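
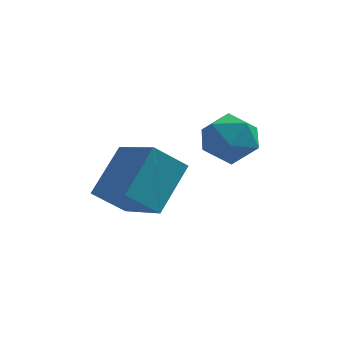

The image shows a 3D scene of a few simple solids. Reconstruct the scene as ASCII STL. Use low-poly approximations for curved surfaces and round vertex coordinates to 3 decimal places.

solid 
facet normal -0.935 -0.191 0.299
outer loop
vertex 1.491 0.007 -0.722
vertex 1.582 -0.88 -1.005
vertex 1.813 -0.642 -0.13
endloop
endfacet
facet normal -0.639 0.320 0.699
outer loop
vertex 1.491 0.007 -0.722
vertex 1.813 -0.642 -0.13
vertex 2.209 0.205 -0.156
endloop
endfacet
facet normal -0.446 0.854 0.267
outer loop
vertex 1.491 0.007 -0.722
vertex 2.209 0.205 -0.156
vertex 2.224 0.491 -1.047
endloop
endfacet
facet normal -0.622 0.673 -0.400
outer loop
vertex 1.491 0.007 -0.722
vertex 2.224 0.491 -1.047
vertex 1.836 -0.18 -1.572
endloop
endfacet
facet normal -0.924 0.027 -0.381
outer loop
vertex 1.491 0.007 -0.722
vertex 1.836 -0.18 -1.572
vertex 1.582 -0.88 -1.005
endloop
endfacet
facet normal -0.050 0.054 0.997
outer loop
vertex 2.209 0.205 -0.156
vertex 1.813 -0.642 -0.13
vertex 2.744 -0.56 -0.088
endloop
endfacet
facet normal -0.528 -0.774 0.350
outer loop
vertex 1.813 -0.642 -0.13
vertex 1.582 -0.88 -1.005
vertex 2.356 -1.231 -0.613
endloop
endfacet
facet normal -0.509 -0.423 -0.750
outer loop
vertex 1.582 -0.88 -1.005
vertex 1.836 -0.18 -1.572
vertex 2.371 -0.945 -1.504
endloop
endfacet
facet normal -0.020 0.623 -0.782
outer loop
vertex 1.836 -0.18 -1.572
vertex 2.224 0.491 -1.047
vertex 2.767 -0.098 -1.53
endloop
endfacet
facet normal 0.265 0.917 0.299
outer loop
vertex 2.224 0.491 -1.047
vertex 2.209 0.205 -0.156
vertex 2.998 0.14 -0.655
endloop
endfacet
facet normal 0.622 -0.673 0.400
outer loop
vertex 3.089 -0.747 -0.938
vertex 2.744 -0.56 -0.088
vertex 2.356 -1.231 -0.613
endloop
endfacet
facet normal 0.446 -0.854 -0.267
outer loop
vertex 3.089 -0.747 -0.938
vertex 2.356 -1.231 -0.613
vertex 2.371 -0.945 -1.504
endloop
endfacet
facet normal 0.639 -0.320 -0.699
outer loop
vertex 3.089 -0.747 -0.938
vertex 2.371 -0.945 -1.504
vertex 2.767 -0.098 -1.53
endloop
endfacet
facet normal 0.935 0.191 -0.299
outer loop
vertex 3.089 -0.747 -0.938
vertex 2.767 -0.098 -1.53
vertex 2.998 0.14 -0.655
endloop
endfacet
facet normal 0.924 -0.027 0.381
outer loop
vertex 3.089 -0.747 -0.938
vertex 2.998 0.14 -0.655
vertex 2.744 -0.56 -0.088
endloop
endfacet
facet normal 0.020 -0.623 0.782
outer loop
vertex 2.356 -1.231 -0.613
vertex 2.744 -0.56 -0.088
vertex 1.813 -0.642 -0.13
endloop
endfacet
facet normal -0.265 -0.917 -0.299
outer loop
vertex 2.371 -0.945 -1.504
vertex 2.356 -1.231 -0.613
vertex 1.582 -0.88 -1.005
endloop
endfacet
facet normal 0.050 -0.054 -0.997
outer loop
vertex 2.767 -0.098 -1.53
vertex 2.371 -0.945 -1.504
vertex 1.836 -0.18 -1.572
endloop
endfacet
facet normal 0.528 0.774 -0.350
outer loop
vertex 2.998 0.14 -0.655
vertex 2.767 -0.098 -1.53
vertex 2.224 0.491 -1.047
endloop
endfacet
facet normal 0.509 0.423 0.750
outer loop
vertex 2.744 -0.56 -0.088
vertex 2.998 0.14 -0.655
vertex 2.209 0.205 -0.156
endloop
endfacet
facet normal -0.607 0.680 -0.412
outer loop
vertex -0.584 -1.582 -0.608
vertex 0.29 -1.297 -1.425
vertex -1.207 -2.8 -1.7
endloop
endfacet
facet normal -0.711 -0.232 0.664
outer loop
vertex -0.17 -3.963 -0.995
vertex -0.584 -1.582 -0.608
vertex -1.207 -2.8 -1.7
endloop
endfacet
facet normal -0.607 0.680 -0.413
outer loop
vertex -1.207 -2.8 -1.7
vertex 0.29 -1.297 -1.425
vertex -0.333 -2.516 -2.517
endloop
endfacet
facet normal -0.357 -0.696 -0.623
outer loop
vertex -0.333 -2.516 -2.517
vertex -0.17 -3.963 -0.995
vertex -1.207 -2.8 -1.7
endloop
endfacet
facet normal 0.356 0.696 0.624
outer loop
vertex -0.584 -1.582 -0.608
vertex 1.327 -2.46 -0.72
vertex 0.29 -1.297 -1.425
endloop
endfacet
facet normal -0.711 -0.232 0.664
outer loop
vertex 0.453 -2.744 0.097
vertex -0.584 -1.582 -0.608
vertex -0.17 -3.963 -0.995
endloop
endfacet
facet normal 0.356 0.696 0.623
outer loop
vertex 0.453 -2.744 0.097
vertex 1.327 -2.46 -0.72
vertex -0.584 -1.582 -0.608
endloop
endfacet
facet normal 0.711 0.231 -0.664
outer loop
vertex 0.29 -1.297 -1.425
vertex 1.327 -2.46 -0.72
vertex -0.333 -2.516 -2.517
endloop
endfacet
facet normal -0.356 -0.696 -0.624
outer loop
vertex 0.704 -3.678 -1.812
vertex -0.17 -3.963 -0.995
vertex -0.333 -2.516 -2.517
endloop
endfacet
facet normal 0.711 0.232 -0.664
outer loop
vertex -0.333 -2.516 -2.517
vertex 1.327 -2.46 -0.72
vertex 0.704 -3.678 -1.812
endloop
endfacet
facet normal 0.607 -0.679 0.412
outer loop
vertex 0.704 -3.678 -1.812
vertex 0.453 -2.744 0.097
vertex -0.17 -3.963 -0.995
endloop
endfacet
facet normal 0.606 -0.680 0.412
outer loop
vertex 1.327 -2.46 -0.72
vertex 0.453 -2.744 0.097
vertex 0.704 -3.678 -1.812
endloop
endfacet

endsolid


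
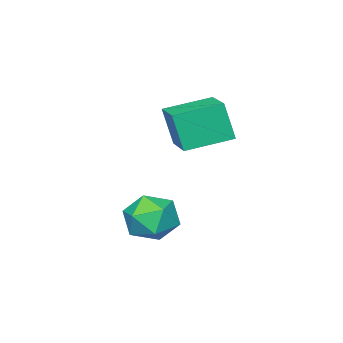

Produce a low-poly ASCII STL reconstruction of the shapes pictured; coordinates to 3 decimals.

solid 
facet normal -0.539 -0.824 -0.176
outer loop
vertex -0.737 -3.808 3.664
vertex -2.43 -2.79 4.087
vertex -0.885 -3.348 1.962
endloop
endfacet
facet normal 0.838 -0.504 -0.209
outer loop
vertex 0.07 -1.89 2.273
vertex -0.737 -3.808 3.664
vertex -0.885 -3.348 1.962
endloop
endfacet
facet normal -0.540 -0.823 -0.176
outer loop
vertex -0.885 -3.348 1.962
vertex -2.43 -2.79 4.087
vertex -2.577 -2.329 2.384
endloop
endfacet
facet normal -0.083 0.260 -0.962
outer loop
vertex -2.577 -2.329 2.384
vertex 0.07 -1.89 2.273
vertex -0.885 -3.348 1.962
endloop
endfacet
facet normal 0.084 -0.260 0.962
outer loop
vertex -0.737 -3.808 3.664
vertex -1.475 -1.332 4.398
vertex -2.43 -2.79 4.087
endloop
endfacet
facet normal 0.838 -0.504 -0.209
outer loop
vertex 0.217 -2.351 3.976
vertex -0.737 -3.808 3.664
vertex 0.07 -1.89 2.273
endloop
endfacet
facet normal 0.083 -0.260 0.962
outer loop
vertex 0.217 -2.351 3.976
vertex -1.475 -1.332 4.398
vertex -0.737 -3.808 3.664
endloop
endfacet
facet normal -0.838 0.504 0.209
outer loop
vertex -2.43 -2.79 4.087
vertex -1.475 -1.332 4.398
vertex -2.577 -2.329 2.384
endloop
endfacet
facet normal -0.084 0.261 -0.962
outer loop
vertex -1.623 -0.872 2.696
vertex 0.07 -1.89 2.273
vertex -2.577 -2.329 2.384
endloop
endfacet
facet normal -0.838 0.504 0.209
outer loop
vertex -2.577 -2.329 2.384
vertex -1.475 -1.332 4.398
vertex -1.623 -0.872 2.696
endloop
endfacet
facet normal 0.539 0.823 0.176
outer loop
vertex -1.623 -0.872 2.696
vertex 0.217 -2.351 3.976
vertex 0.07 -1.89 2.273
endloop
endfacet
facet normal 0.540 0.823 0.176
outer loop
vertex -1.475 -1.332 4.398
vertex 0.217 -2.351 3.976
vertex -1.623 -0.872 2.696
endloop
endfacet
facet normal -0.892 0.453 0.019
outer loop
vertex 1.076 -1.098 -0.91
vertex 0.551 -2.122 -1.16
vertex 0.732 -1.812 -0.039
endloop
endfacet
facet normal -0.434 0.773 0.462
outer loop
vertex 1.076 -1.098 -0.91
vertex 0.732 -1.812 -0.039
vertex 1.773 -1.265 0.024
endloop
endfacet
facet normal 0.130 0.988 0.080
outer loop
vertex 1.076 -1.098 -0.91
vertex 1.773 -1.265 0.024
vertex 2.236 -1.238 -1.059
endloop
endfacet
facet normal 0.020 0.801 -0.599
outer loop
vertex 1.076 -1.098 -0.91
vertex 2.236 -1.238 -1.059
vertex 1.48 -1.767 -1.791
endloop
endfacet
facet normal -0.612 0.469 -0.637
outer loop
vertex 1.076 -1.098 -0.91
vertex 1.48 -1.767 -1.791
vertex 0.551 -2.122 -1.16
endloop
endfacet
facet normal -0.208 0.288 0.935
outer loop
vertex 1.773 -1.265 0.024
vertex 0.732 -1.812 -0.039
vertex 1.68 -2.393 0.351
endloop
endfacet
facet normal -0.948 -0.231 0.217
outer loop
vertex 0.732 -1.812 -0.039
vertex 0.551 -2.122 -1.16
vertex 0.924 -2.922 -0.381
endloop
endfacet
facet normal -0.496 -0.204 -0.844
outer loop
vertex 0.551 -2.122 -1.16
vertex 1.48 -1.767 -1.791
vertex 1.387 -2.895 -1.464
endloop
endfacet
facet normal 0.526 0.332 -0.783
outer loop
vertex 1.48 -1.767 -1.791
vertex 2.236 -1.238 -1.059
vertex 2.428 -2.348 -1.401
endloop
endfacet
facet normal 0.703 0.636 0.317
outer loop
vertex 2.236 -1.238 -1.059
vertex 1.773 -1.265 0.024
vertex 2.609 -2.038 -0.28
endloop
endfacet
facet normal -0.020 -0.801 0.599
outer loop
vertex 2.084 -3.062 -0.53
vertex 1.68 -2.393 0.351
vertex 0.924 -2.922 -0.381
endloop
endfacet
facet normal -0.130 -0.988 -0.080
outer loop
vertex 2.084 -3.062 -0.53
vertex 0.924 -2.922 -0.381
vertex 1.387 -2.895 -1.464
endloop
endfacet
facet normal 0.434 -0.773 -0.462
outer loop
vertex 2.084 -3.062 -0.53
vertex 1.387 -2.895 -1.464
vertex 2.428 -2.348 -1.401
endloop
endfacet
facet normal 0.892 -0.453 -0.019
outer loop
vertex 2.084 -3.062 -0.53
vertex 2.428 -2.348 -1.401
vertex 2.609 -2.038 -0.28
endloop
endfacet
facet normal 0.612 -0.469 0.637
outer loop
vertex 2.084 -3.062 -0.53
vertex 2.609 -2.038 -0.28
vertex 1.68 -2.393 0.351
endloop
endfacet
facet normal -0.526 -0.332 0.783
outer loop
vertex 0.924 -2.922 -0.381
vertex 1.68 -2.393 0.351
vertex 0.732 -1.812 -0.039
endloop
endfacet
facet normal -0.703 -0.636 -0.317
outer loop
vertex 1.387 -2.895 -1.464
vertex 0.924 -2.922 -0.381
vertex 0.551 -2.122 -1.16
endloop
endfacet
facet normal 0.208 -0.288 -0.935
outer loop
vertex 2.428 -2.348 -1.401
vertex 1.387 -2.895 -1.464
vertex 1.48 -1.767 -1.791
endloop
endfacet
facet normal 0.948 0.231 -0.217
outer loop
vertex 2.609 -2.038 -0.28
vertex 2.428 -2.348 -1.401
vertex 2.236 -1.238 -1.059
endloop
endfacet
facet normal 0.496 0.204 0.844
outer loop
vertex 1.68 -2.393 0.351
vertex 2.609 -2.038 -0.28
vertex 1.773 -1.265 0.024
endloop
endfacet

endsolid


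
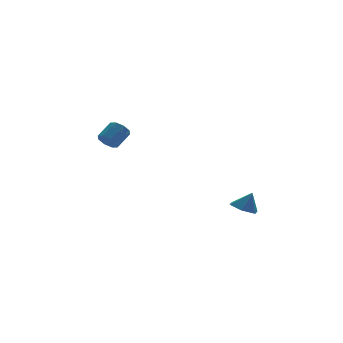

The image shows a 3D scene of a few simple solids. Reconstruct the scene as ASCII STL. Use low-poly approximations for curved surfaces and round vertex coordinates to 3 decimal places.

solid 
facet normal -0.395 0.094 -0.914
outer loop
vertex 3.442 -3.117 -0.263
vertex 2.947 -3.766 -0.116
vertex 2.693 -2.999 0.073
endloop
endfacet
facet normal 0.354 0.780 0.516
outer loop
vertex 3.442 -3.117 -0.263
vertex 2.693 -2.999 0.073
vertex 3.393 -3.874 0.916
endloop
endfacet
facet normal -0.395 0.094 -0.914
outer loop
vertex 2.693 -2.999 0.073
vertex 2.947 -3.766 -0.116
vertex 2.197 -3.649 0.22
endloop
endfacet
facet normal -0.377 0.468 0.799
outer loop
vertex 2.693 -2.999 0.073
vertex 2.197 -3.649 0.22
vertex 3.393 -3.874 0.916
endloop
endfacet
facet normal -0.395 0.094 -0.914
outer loop
vertex 2.197 -3.649 0.22
vertex 2.947 -3.766 -0.116
vertex 2.451 -4.416 0.031
endloop
endfacet
facet normal -0.519 -0.363 0.774
outer loop
vertex 2.197 -3.649 0.22
vertex 2.451 -4.416 0.031
vertex 3.393 -3.874 0.916
endloop
endfacet
facet normal -0.396 0.095 -0.913
outer loop
vertex 2.451 -4.416 0.031
vertex 2.947 -3.766 -0.116
vertex 3.201 -4.533 -0.306
endloop
endfacet
facet normal 0.071 -0.883 0.465
outer loop
vertex 2.451 -4.416 0.031
vertex 3.201 -4.533 -0.306
vertex 3.393 -3.874 0.916
endloop
endfacet
facet normal -0.396 0.095 -0.913
outer loop
vertex 3.201 -4.533 -0.306
vertex 2.947 -3.766 -0.116
vertex 3.696 -3.884 -0.453
endloop
endfacet
facet normal 0.801 -0.570 0.182
outer loop
vertex 3.201 -4.533 -0.306
vertex 3.696 -3.884 -0.453
vertex 3.393 -3.874 0.916
endloop
endfacet
facet normal -0.396 0.095 -0.913
outer loop
vertex 3.696 -3.884 -0.453
vertex 2.947 -3.766 -0.116
vertex 3.442 -3.117 -0.263
endloop
endfacet
facet normal 0.943 0.261 0.207
outer loop
vertex 3.696 -3.884 -0.453
vertex 3.442 -3.117 -0.263
vertex 3.393 -3.874 0.916
endloop
endfacet
facet normal -0.752 -0.303 -0.586
outer loop
vertex -1.01 2.961 2.722
vertex -1.442 3.263 3.12
vertex -1.097 3.44 2.586
endloop
endfacet
facet normal 0.637 -0.101 -0.764
outer loop
vertex -1.01 2.961 2.722
vertex -1.097 3.44 2.586
vertex -0.086 3.336 3.443
endloop
endfacet
facet normal 0.637 -0.103 -0.764
outer loop
vertex -0.086 3.336 3.443
vertex -1.097 3.44 2.586
vertex -0.173 3.814 3.306
endloop
endfacet
facet normal 0.751 0.305 0.586
outer loop
vertex -0.086 3.336 3.443
vertex -0.173 3.814 3.306
vertex -0.518 3.637 3.84
endloop
endfacet
facet normal -0.751 -0.304 -0.586
outer loop
vertex -1.097 3.44 2.586
vertex -1.442 3.263 3.12
vertex -1.386 3.814 2.762
endloop
endfacet
facet normal 0.328 0.598 -0.731
outer loop
vertex -1.097 3.44 2.586
vertex -1.386 3.814 2.762
vertex -0.173 3.814 3.306
endloop
endfacet
facet normal 0.328 0.597 -0.732
outer loop
vertex -0.173 3.814 3.306
vertex -1.386 3.814 2.762
vertex -0.463 4.189 3.482
endloop
endfacet
facet normal 0.751 0.305 0.586
outer loop
vertex -0.173 3.814 3.306
vertex -0.463 4.189 3.482
vertex -0.518 3.637 3.84
endloop
endfacet
facet normal -0.750 -0.305 -0.586
outer loop
vertex -1.386 3.814 2.762
vertex -1.442 3.263 3.12
vertex -1.708 3.866 3.147
endloop
endfacet
facet normal -0.172 0.947 -0.272
outer loop
vertex -1.386 3.814 2.762
vertex -1.708 3.866 3.147
vertex -0.463 4.189 3.482
endloop
endfacet
facet normal -0.173 0.947 -0.271
outer loop
vertex -0.463 4.189 3.482
vertex -1.708 3.866 3.147
vertex -0.784 4.241 3.868
endloop
endfacet
facet normal 0.752 0.304 0.585
outer loop
vertex -0.463 4.189 3.482
vertex -0.784 4.241 3.868
vertex -0.518 3.637 3.84
endloop
endfacet
facet normal -0.751 -0.305 -0.586
outer loop
vertex -1.708 3.866 3.147
vertex -1.442 3.263 3.12
vertex -1.874 3.564 3.517
endloop
endfacet
facet normal -0.573 0.742 0.348
outer loop
vertex -1.708 3.866 3.147
vertex -1.874 3.564 3.517
vertex -0.784 4.241 3.868
endloop
endfacet
facet normal -0.573 0.742 0.348
outer loop
vertex -0.784 4.241 3.868
vertex -1.874 3.564 3.517
vertex -0.95 3.939 4.238
endloop
endfacet
facet normal 0.752 0.304 0.585
outer loop
vertex -0.784 4.241 3.868
vertex -0.95 3.939 4.238
vertex -0.518 3.637 3.84
endloop
endfacet
facet normal -0.751 -0.305 -0.586
outer loop
vertex -1.874 3.564 3.517
vertex -1.442 3.263 3.12
vertex -1.787 3.086 3.654
endloop
endfacet
facet normal -0.638 0.103 0.764
outer loop
vertex -1.874 3.564 3.517
vertex -1.787 3.086 3.654
vertex -0.95 3.939 4.238
endloop
endfacet
facet normal -0.637 0.101 0.764
outer loop
vertex -0.95 3.939 4.238
vertex -1.787 3.086 3.654
vertex -0.863 3.46 4.374
endloop
endfacet
facet normal 0.752 0.303 0.586
outer loop
vertex -0.95 3.939 4.238
vertex -0.863 3.46 4.374
vertex -0.518 3.637 3.84
endloop
endfacet
facet normal -0.751 -0.305 -0.586
outer loop
vertex -1.787 3.086 3.654
vertex -1.442 3.263 3.12
vertex -1.497 2.711 3.478
endloop
endfacet
facet normal -0.328 -0.597 0.732
outer loop
vertex -1.787 3.086 3.654
vertex -1.497 2.711 3.478
vertex -0.863 3.46 4.374
endloop
endfacet
facet normal -0.328 -0.598 0.732
outer loop
vertex -0.863 3.46 4.374
vertex -1.497 2.711 3.478
vertex -0.574 3.086 4.198
endloop
endfacet
facet normal 0.751 0.304 0.586
outer loop
vertex -0.863 3.46 4.374
vertex -0.574 3.086 4.198
vertex -0.518 3.637 3.84
endloop
endfacet
facet normal -0.752 -0.304 -0.585
outer loop
vertex -1.497 2.711 3.478
vertex -1.442 3.263 3.12
vertex -1.176 2.659 3.092
endloop
endfacet
facet normal 0.173 -0.947 0.271
outer loop
vertex -1.497 2.711 3.478
vertex -1.176 2.659 3.092
vertex -0.574 3.086 4.198
endloop
endfacet
facet normal 0.172 -0.947 0.272
outer loop
vertex -0.574 3.086 4.198
vertex -1.176 2.659 3.092
vertex -0.252 3.034 3.813
endloop
endfacet
facet normal 0.750 0.305 0.586
outer loop
vertex -0.574 3.086 4.198
vertex -0.252 3.034 3.813
vertex -0.518 3.637 3.84
endloop
endfacet
facet normal -0.752 -0.304 -0.585
outer loop
vertex -1.176 2.659 3.092
vertex -1.442 3.263 3.12
vertex -1.01 2.961 2.722
endloop
endfacet
facet normal 0.573 -0.742 -0.348
outer loop
vertex -1.176 2.659 3.092
vertex -1.01 2.961 2.722
vertex -0.252 3.034 3.813
endloop
endfacet
facet normal 0.573 -0.742 -0.348
outer loop
vertex -0.252 3.034 3.813
vertex -1.01 2.961 2.722
vertex -0.086 3.336 3.443
endloop
endfacet
facet normal 0.751 0.305 0.586
outer loop
vertex -0.252 3.034 3.813
vertex -0.086 3.336 3.443
vertex -0.518 3.637 3.84
endloop
endfacet

endsolid


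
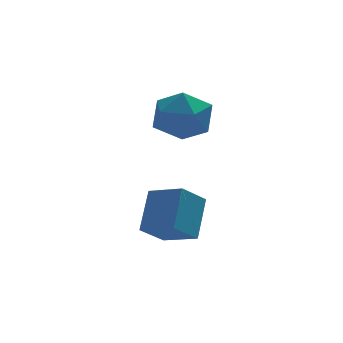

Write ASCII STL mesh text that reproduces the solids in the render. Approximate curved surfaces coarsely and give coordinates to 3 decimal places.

solid 
facet normal -0.660 0.680 -0.319
outer loop
vertex 2.133 2.03 -2.911
vertex 2.815 2.406 -3.522
vertex 1.738 1.202 -3.859
endloop
endfacet
facet normal -0.689 -0.379 0.618
outer loop
vertex 2.445 0.474 -3.518
vertex 2.133 2.03 -2.911
vertex 1.738 1.202 -3.859
endloop
endfacet
facet normal -0.660 0.680 -0.320
outer loop
vertex 1.738 1.202 -3.859
vertex 2.815 2.406 -3.522
vertex 2.421 1.577 -4.471
endloop
endfacet
facet normal -0.299 -0.627 -0.719
outer loop
vertex 2.421 1.577 -4.471
vertex 2.445 0.474 -3.518
vertex 1.738 1.202 -3.859
endloop
endfacet
facet normal 0.299 0.627 0.719
outer loop
vertex 2.133 2.03 -2.911
vertex 3.522 1.678 -3.181
vertex 2.815 2.406 -3.522
endloop
endfacet
facet normal -0.689 -0.379 0.617
outer loop
vertex 2.839 1.303 -2.569
vertex 2.133 2.03 -2.911
vertex 2.445 0.474 -3.518
endloop
endfacet
facet normal 0.299 0.628 0.718
outer loop
vertex 2.839 1.303 -2.569
vertex 3.522 1.678 -3.181
vertex 2.133 2.03 -2.911
endloop
endfacet
facet normal 0.689 0.380 -0.618
outer loop
vertex 2.815 2.406 -3.522
vertex 3.522 1.678 -3.181
vertex 2.421 1.577 -4.471
endloop
endfacet
facet normal -0.298 -0.628 -0.719
outer loop
vertex 3.127 0.85 -4.129
vertex 2.445 0.474 -3.518
vertex 2.421 1.577 -4.471
endloop
endfacet
facet normal 0.689 0.379 -0.618
outer loop
vertex 2.421 1.577 -4.471
vertex 3.522 1.678 -3.181
vertex 3.127 0.85 -4.129
endloop
endfacet
facet normal 0.661 -0.679 0.319
outer loop
vertex 3.127 0.85 -4.129
vertex 2.839 1.303 -2.569
vertex 2.445 0.474 -3.518
endloop
endfacet
facet normal 0.660 -0.680 0.319
outer loop
vertex 3.522 1.678 -3.181
vertex 2.839 1.303 -2.569
vertex 3.127 0.85 -4.129
endloop
endfacet
facet normal -0.118 0.544 0.831
outer loop
vertex 2.817 4.301 -0.675
vertex 3.376 3.745 -0.232
vertex 3.705 4.47 -0.66
endloop
endfacet
facet normal -0.185 0.951 0.247
outer loop
vertex 2.817 4.301 -0.675
vertex 3.705 4.47 -0.66
vertex 3.237 4.578 -1.426
endloop
endfacet
facet normal -0.716 0.682 -0.149
outer loop
vertex 2.817 4.301 -0.675
vertex 3.237 4.578 -1.426
vertex 2.619 3.92 -1.471
endloop
endfacet
facet normal -0.976 0.111 0.190
outer loop
vertex 2.817 4.301 -0.675
vertex 2.619 3.92 -1.471
vertex 2.704 3.405 -0.733
endloop
endfacet
facet normal -0.606 0.025 0.795
outer loop
vertex 2.817 4.301 -0.675
vertex 2.704 3.405 -0.733
vertex 3.376 3.745 -0.232
endloop
endfacet
facet normal 0.417 0.900 -0.128
outer loop
vertex 3.237 4.578 -1.426
vertex 3.705 4.47 -0.66
vertex 4.056 4.195 -1.447
endloop
endfacet
facet normal 0.528 0.241 0.814
outer loop
vertex 3.705 4.47 -0.66
vertex 3.376 3.745 -0.232
vertex 4.141 3.68 -0.709
endloop
endfacet
facet normal -0.261 -0.599 0.757
outer loop
vertex 3.376 3.745 -0.232
vertex 2.704 3.405 -0.733
vertex 3.523 3.022 -0.754
endloop
endfacet
facet normal -0.859 -0.460 -0.222
outer loop
vertex 2.704 3.405 -0.733
vertex 2.619 3.92 -1.471
vertex 3.055 3.13 -1.52
endloop
endfacet
facet normal -0.440 0.465 -0.768
outer loop
vertex 2.619 3.92 -1.471
vertex 3.237 4.578 -1.426
vertex 3.384 3.855 -1.948
endloop
endfacet
facet normal 0.976 -0.111 -0.190
outer loop
vertex 3.943 3.299 -1.505
vertex 4.056 4.195 -1.447
vertex 4.141 3.68 -0.709
endloop
endfacet
facet normal 0.716 -0.682 0.149
outer loop
vertex 3.943 3.299 -1.505
vertex 4.141 3.68 -0.709
vertex 3.523 3.022 -0.754
endloop
endfacet
facet normal 0.185 -0.951 -0.247
outer loop
vertex 3.943 3.299 -1.505
vertex 3.523 3.022 -0.754
vertex 3.055 3.13 -1.52
endloop
endfacet
facet normal 0.118 -0.544 -0.831
outer loop
vertex 3.943 3.299 -1.505
vertex 3.055 3.13 -1.52
vertex 3.384 3.855 -1.948
endloop
endfacet
facet normal 0.606 -0.025 -0.795
outer loop
vertex 3.943 3.299 -1.505
vertex 3.384 3.855 -1.948
vertex 4.056 4.195 -1.447
endloop
endfacet
facet normal 0.859 0.460 0.222
outer loop
vertex 4.141 3.68 -0.709
vertex 4.056 4.195 -1.447
vertex 3.705 4.47 -0.66
endloop
endfacet
facet normal 0.440 -0.465 0.768
outer loop
vertex 3.523 3.022 -0.754
vertex 4.141 3.68 -0.709
vertex 3.376 3.745 -0.232
endloop
endfacet
facet normal -0.417 -0.900 0.128
outer loop
vertex 3.055 3.13 -1.52
vertex 3.523 3.022 -0.754
vertex 2.704 3.405 -0.733
endloop
endfacet
facet normal -0.528 -0.241 -0.814
outer loop
vertex 3.384 3.855 -1.948
vertex 3.055 3.13 -1.52
vertex 2.619 3.92 -1.471
endloop
endfacet
facet normal 0.261 0.599 -0.757
outer loop
vertex 4.056 4.195 -1.447
vertex 3.384 3.855 -1.948
vertex 3.237 4.578 -1.426
endloop
endfacet

endsolid


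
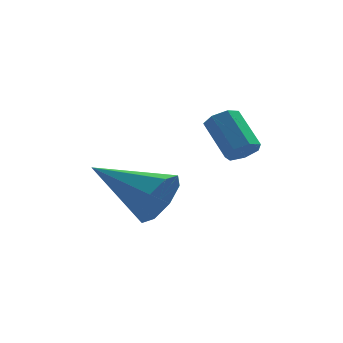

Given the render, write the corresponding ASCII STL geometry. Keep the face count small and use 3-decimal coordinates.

solid 
facet normal 0.780 -0.539 -0.316
outer loop
vertex -2.225 -0.172 -2.908
vertex -2.697 -0.442 -3.612
vertex -2.155 0.243 -3.443
endloop
endfacet
facet normal 0.299 0.735 0.609
outer loop
vertex -2.225 -0.172 -2.908
vertex -2.155 0.243 -3.443
vertex -4.383 0.722 -2.928
endloop
endfacet
facet normal 0.780 -0.539 -0.317
outer loop
vertex -2.155 0.243 -3.443
vertex -2.697 -0.442 -3.612
vertex -2.403 0.257 -4.078
endloop
endfacet
facet normal 0.198 0.979 -0.056
outer loop
vertex -2.155 0.243 -3.443
vertex -2.403 0.257 -4.078
vertex -4.383 0.722 -2.928
endloop
endfacet
facet normal 0.780 -0.539 -0.316
outer loop
vertex -2.403 0.257 -4.078
vertex -2.697 -0.442 -3.612
vertex -2.823 -0.139 -4.439
endloop
endfacet
facet normal -0.183 0.761 -0.622
outer loop
vertex -2.403 0.257 -4.078
vertex -2.823 -0.139 -4.439
vertex -4.383 0.722 -2.928
endloop
endfacet
facet normal 0.780 -0.540 -0.317
outer loop
vertex -2.823 -0.139 -4.439
vertex -2.697 -0.442 -3.612
vertex -3.17 -0.712 -4.316
endloop
endfacet
facet normal -0.617 0.211 -0.758
outer loop
vertex -2.823 -0.139 -4.439
vertex -3.17 -0.712 -4.316
vertex -4.383 0.722 -2.928
endloop
endfacet
facet normal 0.780 -0.538 -0.318
outer loop
vertex -3.17 -0.712 -4.316
vertex -2.697 -0.442 -3.612
vertex -3.239 -1.128 -3.781
endloop
endfacet
facet normal -0.854 -0.351 -0.383
outer loop
vertex -3.17 -0.712 -4.316
vertex -3.239 -1.128 -3.781
vertex -4.383 0.722 -2.928
endloop
endfacet
facet normal 0.781 -0.539 -0.316
outer loop
vertex -3.239 -1.128 -3.781
vertex -2.697 -0.442 -3.612
vertex -2.992 -1.142 -3.147
endloop
endfacet
facet normal -0.753 -0.595 0.280
outer loop
vertex -3.239 -1.128 -3.781
vertex -2.992 -1.142 -3.147
vertex -4.383 0.722 -2.928
endloop
endfacet
facet normal 0.780 -0.539 -0.317
outer loop
vertex -2.992 -1.142 -3.147
vertex -2.697 -0.442 -3.612
vertex -2.571 -0.746 -2.785
endloop
endfacet
facet normal -0.373 -0.378 0.847
outer loop
vertex -2.992 -1.142 -3.147
vertex -2.571 -0.746 -2.785
vertex -4.383 0.722 -2.928
endloop
endfacet
facet normal 0.781 -0.539 -0.317
outer loop
vertex -2.571 -0.746 -2.785
vertex -2.697 -0.442 -3.612
vertex -2.225 -0.172 -2.908
endloop
endfacet
facet normal 0.063 0.173 0.983
outer loop
vertex -2.571 -0.746 -2.785
vertex -2.225 -0.172 -2.908
vertex -4.383 0.722 -2.928
endloop
endfacet
facet normal 0.358 -0.680 -0.640
outer loop
vertex -0.165 0.044 -2.169
vertex -0.585 -0.239 -2.103
vertex -0.499 0.129 -2.446
endloop
endfacet
facet normal 0.549 0.708 -0.445
outer loop
vertex -0.165 0.044 -2.169
vertex -0.499 0.129 -2.446
vertex -0.636 0.941 -1.323
endloop
endfacet
facet normal 0.550 0.707 -0.444
outer loop
vertex -0.636 0.941 -1.323
vertex -0.499 0.129 -2.446
vertex -0.97 1.027 -1.6
endloop
endfacet
facet normal -0.357 0.680 0.641
outer loop
vertex -0.636 0.941 -1.323
vertex -0.97 1.027 -1.6
vertex -1.055 0.659 -1.257
endloop
endfacet
facet normal 0.356 -0.680 -0.641
outer loop
vertex -0.499 0.129 -2.446
vertex -0.585 -0.239 -2.103
vertex -0.898 -0.062 -2.465
endloop
endfacet
facet normal -0.247 0.593 -0.767
outer loop
vertex -0.499 0.129 -2.446
vertex -0.898 -0.062 -2.465
vertex -0.97 1.027 -1.6
endloop
endfacet
facet normal -0.249 0.592 -0.766
outer loop
vertex -0.97 1.027 -1.6
vertex -0.898 -0.062 -2.465
vertex -1.369 0.835 -1.619
endloop
endfacet
facet normal -0.358 0.680 0.641
outer loop
vertex -0.97 1.027 -1.6
vertex -1.369 0.835 -1.619
vertex -1.055 0.659 -1.257
endloop
endfacet
facet normal 0.356 -0.680 -0.641
outer loop
vertex -0.898 -0.062 -2.465
vertex -0.585 -0.239 -2.103
vertex -1.06 -0.386 -2.211
endloop
endfacet
facet normal -0.860 0.030 -0.510
outer loop
vertex -0.898 -0.062 -2.465
vertex -1.06 -0.386 -2.211
vertex -1.369 0.835 -1.619
endloop
endfacet
facet normal -0.860 0.030 -0.510
outer loop
vertex -1.369 0.835 -1.619
vertex -1.06 -0.386 -2.211
vertex -1.531 0.511 -1.365
endloop
endfacet
facet normal -0.357 0.680 0.640
outer loop
vertex -1.369 0.835 -1.619
vertex -1.531 0.511 -1.365
vertex -1.055 0.659 -1.257
endloop
endfacet
facet normal 0.356 -0.681 -0.640
outer loop
vertex -1.06 -0.386 -2.211
vertex -0.585 -0.239 -2.103
vertex -0.865 -0.599 -1.876
endloop
endfacet
facet normal -0.823 -0.553 0.128
outer loop
vertex -1.06 -0.386 -2.211
vertex -0.865 -0.599 -1.876
vertex -1.531 0.511 -1.365
endloop
endfacet
facet normal -0.823 -0.553 0.128
outer loop
vertex -1.531 0.511 -1.365
vertex -0.865 -0.599 -1.876
vertex -1.336 0.298 -1.03
endloop
endfacet
facet normal -0.357 0.680 0.640
outer loop
vertex -1.531 0.511 -1.365
vertex -1.336 0.298 -1.03
vertex -1.055 0.659 -1.257
endloop
endfacet
facet normal 0.355 -0.680 -0.641
outer loop
vertex -0.865 -0.599 -1.876
vertex -0.585 -0.239 -2.103
vertex -0.458 -0.541 -1.712
endloop
endfacet
facet normal -0.168 -0.722 0.672
outer loop
vertex -0.865 -0.599 -1.876
vertex -0.458 -0.541 -1.712
vertex -1.336 0.298 -1.03
endloop
endfacet
facet normal -0.168 -0.722 0.672
outer loop
vertex -1.336 0.298 -1.03
vertex -0.458 -0.541 -1.712
vertex -0.929 0.356 -0.866
endloop
endfacet
facet normal -0.355 0.680 0.641
outer loop
vertex -1.336 0.298 -1.03
vertex -0.929 0.356 -0.866
vertex -1.055 0.659 -1.257
endloop
endfacet
facet normal 0.357 -0.680 -0.641
outer loop
vertex -0.458 -0.541 -1.712
vertex -0.585 -0.239 -2.103
vertex -0.147 -0.255 -1.842
endloop
endfacet
facet normal 0.615 -0.346 0.709
outer loop
vertex -0.458 -0.541 -1.712
vertex -0.147 -0.255 -1.842
vertex -0.929 0.356 -0.866
endloop
endfacet
facet normal 0.615 -0.346 0.709
outer loop
vertex -0.929 0.356 -0.866
vertex -0.147 -0.255 -1.842
vertex -0.618 0.642 -0.996
endloop
endfacet
facet normal -0.357 0.679 0.641
outer loop
vertex -0.929 0.356 -0.866
vertex -0.618 0.642 -0.996
vertex -1.055 0.659 -1.257
endloop
endfacet
facet normal 0.357 -0.679 -0.641
outer loop
vertex -0.147 -0.255 -1.842
vertex -0.585 -0.239 -2.103
vertex -0.165 0.044 -2.169
endloop
endfacet
facet normal 0.933 0.289 0.213
outer loop
vertex -0.147 -0.255 -1.842
vertex -0.165 0.044 -2.169
vertex -0.618 0.642 -0.996
endloop
endfacet
facet normal 0.933 0.289 0.213
outer loop
vertex -0.618 0.642 -0.996
vertex -0.165 0.044 -2.169
vertex -0.636 0.941 -1.323
endloop
endfacet
facet normal -0.356 0.680 0.641
outer loop
vertex -0.618 0.642 -0.996
vertex -0.636 0.941 -1.323
vertex -1.055 0.659 -1.257
endloop
endfacet

endsolid


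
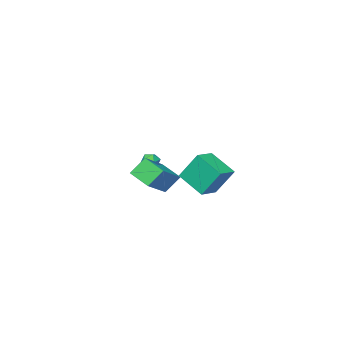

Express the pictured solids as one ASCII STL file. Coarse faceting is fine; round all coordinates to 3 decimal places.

solid 
facet normal -0.555 0.290 0.779
outer loop
vertex 2.12 -1.136 -3.104
vertex 3.923 -0.615 -2.014
vertex 2.05 0.448 -3.744
endloop
endfacet
facet normal -0.831 -0.240 -0.502
outer loop
vertex 2.877 0.015 -4.906
vertex 2.12 -1.136 -3.104
vertex 2.05 0.448 -3.744
endloop
endfacet
facet normal -0.555 0.291 0.779
outer loop
vertex 2.05 0.448 -3.744
vertex 3.923 -0.615 -2.014
vertex 3.853 0.969 -2.655
endloop
endfacet
facet normal -0.041 0.926 -0.375
outer loop
vertex 3.853 0.969 -2.655
vertex 2.877 0.015 -4.906
vertex 2.05 0.448 -3.744
endloop
endfacet
facet normal 0.041 -0.926 0.375
outer loop
vertex 2.12 -1.136 -3.104
vertex 4.75 -1.048 -3.176
vertex 3.923 -0.615 -2.014
endloop
endfacet
facet normal -0.831 -0.240 -0.502
outer loop
vertex 2.947 -1.569 -4.265
vertex 2.12 -1.136 -3.104
vertex 2.877 0.015 -4.906
endloop
endfacet
facet normal 0.041 -0.926 0.375
outer loop
vertex 2.947 -1.569 -4.265
vertex 4.75 -1.048 -3.176
vertex 2.12 -1.136 -3.104
endloop
endfacet
facet normal 0.831 0.240 0.502
outer loop
vertex 3.923 -0.615 -2.014
vertex 4.75 -1.048 -3.176
vertex 3.853 0.969 -2.655
endloop
endfacet
facet normal -0.041 0.926 -0.375
outer loop
vertex 4.68 0.536 -3.816
vertex 2.877 0.015 -4.906
vertex 3.853 0.969 -2.655
endloop
endfacet
facet normal 0.831 0.240 0.502
outer loop
vertex 3.853 0.969 -2.655
vertex 4.75 -1.048 -3.176
vertex 4.68 0.536 -3.816
endloop
endfacet
facet normal 0.555 -0.291 -0.779
outer loop
vertex 4.68 0.536 -3.816
vertex 2.947 -1.569 -4.265
vertex 2.877 0.015 -4.906
endloop
endfacet
facet normal 0.555 -0.290 -0.780
outer loop
vertex 4.75 -1.048 -3.176
vertex 2.947 -1.569 -4.265
vertex 4.68 0.536 -3.816
endloop
endfacet
facet normal -0.742 0.546 -0.388
outer loop
vertex 0.538 -3.535 -4.34
vertex 0.095 -4.008 -4.158
vertex 0.243 -3.506 -3.735
endloop
endfacet
facet normal -0.217 0.964 -0.152
outer loop
vertex 0.538 -3.535 -4.34
vertex 0.243 -3.506 -3.735
vertex 0.899 -3.368 -3.797
endloop
endfacet
facet normal 0.382 0.781 -0.494
outer loop
vertex 0.538 -3.535 -4.34
vertex 0.899 -3.368 -3.797
vertex 1.157 -3.786 -4.258
endloop
endfacet
facet normal 0.225 0.247 -0.943
outer loop
vertex 0.538 -3.535 -4.34
vertex 1.157 -3.786 -4.258
vertex 0.66 -4.181 -4.48
endloop
endfacet
facet normal -0.469 0.102 -0.877
outer loop
vertex 0.538 -3.535 -4.34
vertex 0.66 -4.181 -4.48
vertex 0.095 -4.008 -4.158
endloop
endfacet
facet normal -0.123 0.830 0.544
outer loop
vertex 0.899 -3.368 -3.797
vertex 0.243 -3.506 -3.735
vertex 0.68 -3.739 -3.28
endloop
endfacet
facet normal -0.975 0.153 0.160
outer loop
vertex 0.243 -3.506 -3.735
vertex 0.095 -4.008 -4.158
vertex 0.183 -4.134 -3.502
endloop
endfacet
facet normal -0.532 -0.565 -0.631
outer loop
vertex 0.095 -4.008 -4.158
vertex 0.66 -4.181 -4.48
vertex 0.441 -4.552 -3.963
endloop
endfacet
facet normal 0.591 -0.330 -0.736
outer loop
vertex 0.66 -4.181 -4.48
vertex 1.157 -3.786 -4.258
vertex 1.097 -4.414 -4.025
endloop
endfacet
facet normal 0.846 0.534 -0.011
outer loop
vertex 1.157 -3.786 -4.258
vertex 0.899 -3.368 -3.797
vertex 1.245 -3.912 -3.602
endloop
endfacet
facet normal -0.225 -0.247 0.943
outer loop
vertex 0.802 -4.385 -3.42
vertex 0.68 -3.739 -3.28
vertex 0.183 -4.134 -3.502
endloop
endfacet
facet normal -0.382 -0.781 0.494
outer loop
vertex 0.802 -4.385 -3.42
vertex 0.183 -4.134 -3.502
vertex 0.441 -4.552 -3.963
endloop
endfacet
facet normal 0.217 -0.964 0.152
outer loop
vertex 0.802 -4.385 -3.42
vertex 0.441 -4.552 -3.963
vertex 1.097 -4.414 -4.025
endloop
endfacet
facet normal 0.742 -0.546 0.388
outer loop
vertex 0.802 -4.385 -3.42
vertex 1.097 -4.414 -4.025
vertex 1.245 -3.912 -3.602
endloop
endfacet
facet normal 0.469 -0.102 0.877
outer loop
vertex 0.802 -4.385 -3.42
vertex 1.245 -3.912 -3.602
vertex 0.68 -3.739 -3.28
endloop
endfacet
facet normal -0.591 0.330 0.736
outer loop
vertex 0.183 -4.134 -3.502
vertex 0.68 -3.739 -3.28
vertex 0.243 -3.506 -3.735
endloop
endfacet
facet normal -0.846 -0.534 0.011
outer loop
vertex 0.441 -4.552 -3.963
vertex 0.183 -4.134 -3.502
vertex 0.095 -4.008 -4.158
endloop
endfacet
facet normal 0.123 -0.830 -0.544
outer loop
vertex 1.097 -4.414 -4.025
vertex 0.441 -4.552 -3.963
vertex 0.66 -4.181 -4.48
endloop
endfacet
facet normal 0.975 -0.153 -0.160
outer loop
vertex 1.245 -3.912 -3.602
vertex 1.097 -4.414 -4.025
vertex 1.157 -3.786 -4.258
endloop
endfacet
facet normal 0.532 0.565 0.631
outer loop
vertex 0.68 -3.739 -3.28
vertex 1.245 -3.912 -3.602
vertex 0.899 -3.368 -3.797
endloop
endfacet
facet normal -0.963 -0.213 -0.165
outer loop
vertex 2.232 3.43 -0.946
vertex 2.026 5.192 -2.013
vertex 2.767 2.402 -2.745
endloop
endfacet
facet normal 0.099 -0.851 0.516
outer loop
vertex 4.154 2.708 -2.507
vertex 2.232 3.43 -0.946
vertex 2.767 2.402 -2.745
endloop
endfacet
facet normal -0.963 -0.213 -0.165
outer loop
vertex 2.767 2.402 -2.745
vertex 2.026 5.192 -2.013
vertex 2.561 4.164 -3.812
endloop
endfacet
facet normal 0.250 -0.480 -0.841
outer loop
vertex 2.561 4.164 -3.812
vertex 4.154 2.708 -2.507
vertex 2.767 2.402 -2.745
endloop
endfacet
facet normal -0.250 0.480 0.841
outer loop
vertex 2.232 3.43 -0.946
vertex 3.413 5.498 -1.775
vertex 2.026 5.192 -2.013
endloop
endfacet
facet normal 0.099 -0.851 0.516
outer loop
vertex 3.619 3.736 -0.708
vertex 2.232 3.43 -0.946
vertex 4.154 2.708 -2.507
endloop
endfacet
facet normal -0.250 0.480 0.841
outer loop
vertex 3.619 3.736 -0.708
vertex 3.413 5.498 -1.775
vertex 2.232 3.43 -0.946
endloop
endfacet
facet normal -0.099 0.851 -0.516
outer loop
vertex 2.026 5.192 -2.013
vertex 3.413 5.498 -1.775
vertex 2.561 4.164 -3.812
endloop
endfacet
facet normal 0.250 -0.480 -0.841
outer loop
vertex 3.948 4.47 -3.574
vertex 4.154 2.708 -2.507
vertex 2.561 4.164 -3.812
endloop
endfacet
facet normal -0.099 0.851 -0.516
outer loop
vertex 2.561 4.164 -3.812
vertex 3.413 5.498 -1.775
vertex 3.948 4.47 -3.574
endloop
endfacet
facet normal 0.963 0.213 0.165
outer loop
vertex 3.948 4.47 -3.574
vertex 3.619 3.736 -0.708
vertex 4.154 2.708 -2.507
endloop
endfacet
facet normal 0.963 0.213 0.165
outer loop
vertex 3.413 5.498 -1.775
vertex 3.619 3.736 -0.708
vertex 3.948 4.47 -3.574
endloop
endfacet

endsolid


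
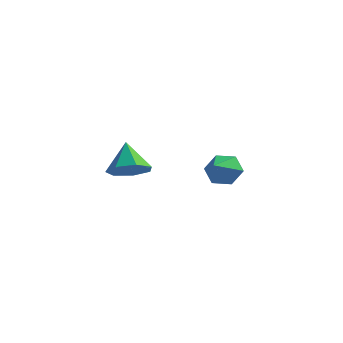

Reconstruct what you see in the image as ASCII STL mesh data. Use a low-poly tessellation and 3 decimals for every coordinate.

solid 
facet normal 0.409 -0.480 -0.776
outer loop
vertex 0.845 -1.456 2.78
vertex 0.298 -2.36 3.051
vertex -0.011 -1.552 2.388
endloop
endfacet
facet normal -0.096 0.995 -0.035
outer loop
vertex 0.845 -1.456 2.78
vertex -0.011 -1.552 2.388
vertex -0.418 -1.52 4.409
endloop
endfacet
facet normal 0.410 -0.480 -0.776
outer loop
vertex -0.011 -1.552 2.388
vertex 0.298 -2.36 3.051
vertex -0.633 -2.256 2.495
endloop
endfacet
facet normal -0.752 0.640 -0.161
outer loop
vertex -0.011 -1.552 2.388
vertex -0.633 -2.256 2.495
vertex -0.418 -1.52 4.409
endloop
endfacet
facet normal 0.410 -0.480 -0.776
outer loop
vertex -0.633 -2.256 2.495
vertex 0.298 -2.36 3.051
vertex -0.554 -3.038 3.021
endloop
endfacet
facet normal -0.993 -0.020 0.119
outer loop
vertex -0.633 -2.256 2.495
vertex -0.554 -3.038 3.021
vertex -0.418 -1.52 4.409
endloop
endfacet
facet normal 0.409 -0.480 -0.776
outer loop
vertex -0.554 -3.038 3.021
vertex 0.298 -2.36 3.051
vertex 0.167 -3.31 3.569
endloop
endfacet
facet normal -0.637 -0.488 0.596
outer loop
vertex -0.554 -3.038 3.021
vertex 0.167 -3.31 3.569
vertex -0.418 -1.52 4.409
endloop
endfacet
facet normal 0.410 -0.480 -0.776
outer loop
vertex 0.167 -3.31 3.569
vertex 0.298 -2.36 3.051
vertex 0.987 -2.866 3.728
endloop
endfacet
facet normal 0.047 -0.412 0.910
outer loop
vertex 0.167 -3.31 3.569
vertex 0.987 -2.866 3.728
vertex -0.418 -1.52 4.409
endloop
endfacet
facet normal 0.410 -0.480 -0.776
outer loop
vertex 0.987 -2.866 3.728
vertex 0.298 -2.36 3.051
vertex 1.289 -2.041 3.377
endloop
endfacet
facet normal 0.545 0.151 0.825
outer loop
vertex 0.987 -2.866 3.728
vertex 1.289 -2.041 3.377
vertex -0.418 -1.52 4.409
endloop
endfacet
facet normal 0.410 -0.480 -0.775
outer loop
vertex 1.289 -2.041 3.377
vertex 0.298 -2.36 3.051
vertex 0.845 -1.456 2.78
endloop
endfacet
facet normal 0.482 0.778 0.404
outer loop
vertex 1.289 -2.041 3.377
vertex 0.845 -1.456 2.78
vertex -0.418 -1.52 4.409
endloop
endfacet
facet normal -0.145 0.853 -0.502
outer loop
vertex 2.246 3.654 0.432
vertex 1.628 3.972 1.151
vertex 2.607 4.172 1.208
endloop
endfacet
facet normal 0.885 -0.453 -0.109
outer loop
vertex 2.246 3.654 0.432
vertex 2.607 4.172 1.208
vertex 1.872 2.548 1.989
endloop
endfacet
facet normal -0.145 0.853 -0.502
outer loop
vertex 2.607 4.172 1.208
vertex 1.628 3.972 1.151
vertex 1.989 4.49 1.927
endloop
endfacet
facet normal 0.753 -0.024 0.658
outer loop
vertex 2.607 4.172 1.208
vertex 1.989 4.49 1.927
vertex 1.872 2.548 1.989
endloop
endfacet
facet normal -0.146 0.853 -0.501
outer loop
vertex 1.989 4.49 1.927
vertex 1.628 3.972 1.151
vertex 1.011 4.29 1.871
endloop
endfacet
facet normal -0.064 0.036 0.997
outer loop
vertex 1.989 4.49 1.927
vertex 1.011 4.29 1.871
vertex 1.872 2.548 1.989
endloop
endfacet
facet normal -0.146 0.853 -0.501
outer loop
vertex 1.011 4.29 1.871
vertex 1.628 3.972 1.151
vertex 0.65 3.772 1.095
endloop
endfacet
facet normal -0.751 -0.332 0.571
outer loop
vertex 1.011 4.29 1.871
vertex 0.65 3.772 1.095
vertex 1.872 2.548 1.989
endloop
endfacet
facet normal -0.146 0.853 -0.502
outer loop
vertex 0.65 3.772 1.095
vertex 1.628 3.972 1.151
vertex 1.268 3.454 0.375
endloop
endfacet
facet normal -0.619 -0.761 -0.195
outer loop
vertex 0.65 3.772 1.095
vertex 1.268 3.454 0.375
vertex 1.872 2.548 1.989
endloop
endfacet
facet normal -0.145 0.853 -0.502
outer loop
vertex 1.268 3.454 0.375
vertex 1.628 3.972 1.151
vertex 2.246 3.654 0.432
endloop
endfacet
facet normal 0.199 -0.821 -0.535
outer loop
vertex 1.268 3.454 0.375
vertex 2.246 3.654 0.432
vertex 1.872 2.548 1.989
endloop
endfacet

endsolid


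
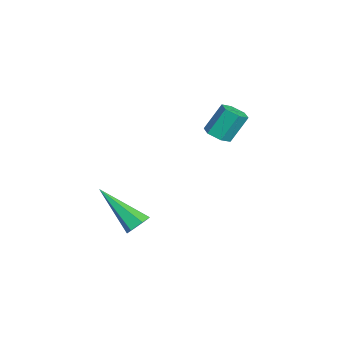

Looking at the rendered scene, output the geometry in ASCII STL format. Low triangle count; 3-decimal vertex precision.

solid 
facet normal 0.162 -0.498 -0.852
outer loop
vertex -2.206 2.807 3.065
vertex -2.535 3.169 2.791
vertex -1.986 3.269 2.837
endloop
endfacet
facet normal 0.905 -0.268 0.330
outer loop
vertex -2.206 2.807 3.065
vertex -1.986 3.269 2.837
vertex -2.417 3.45 4.164
endloop
endfacet
facet normal 0.904 -0.270 0.331
outer loop
vertex -2.417 3.45 4.164
vertex -1.986 3.269 2.837
vertex -2.196 3.912 3.936
endloop
endfacet
facet normal -0.165 0.499 0.851
outer loop
vertex -2.417 3.45 4.164
vertex -2.196 3.912 3.936
vertex -2.745 3.811 3.889
endloop
endfacet
facet normal 0.162 -0.499 -0.851
outer loop
vertex -1.986 3.269 2.837
vertex -2.535 3.169 2.791
vertex -2.314 3.63 2.563
endloop
endfacet
facet normal 0.794 0.579 -0.187
outer loop
vertex -1.986 3.269 2.837
vertex -2.314 3.63 2.563
vertex -2.196 3.912 3.936
endloop
endfacet
facet normal 0.793 0.580 -0.187
outer loop
vertex -2.196 3.912 3.936
vertex -2.314 3.63 2.563
vertex -2.525 4.273 3.661
endloop
endfacet
facet normal -0.165 0.498 0.851
outer loop
vertex -2.196 3.912 3.936
vertex -2.525 4.273 3.661
vertex -2.745 3.811 3.889
endloop
endfacet
facet normal 0.164 -0.499 -0.851
outer loop
vertex -2.314 3.63 2.563
vertex -2.535 3.169 2.791
vertex -2.863 3.53 2.516
endloop
endfacet
facet normal -0.110 0.848 -0.518
outer loop
vertex -2.314 3.63 2.563
vertex -2.863 3.53 2.516
vertex -2.525 4.273 3.661
endloop
endfacet
facet normal -0.111 0.848 -0.518
outer loop
vertex -2.525 4.273 3.661
vertex -2.863 3.53 2.516
vertex -3.074 4.173 3.615
endloop
endfacet
facet normal -0.162 0.498 0.852
outer loop
vertex -2.525 4.273 3.661
vertex -3.074 4.173 3.615
vertex -2.745 3.811 3.889
endloop
endfacet
facet normal 0.165 -0.499 -0.851
outer loop
vertex -2.863 3.53 2.516
vertex -2.535 3.169 2.791
vertex -3.084 3.068 2.744
endloop
endfacet
facet normal -0.904 0.269 -0.331
outer loop
vertex -2.863 3.53 2.516
vertex -3.084 3.068 2.744
vertex -3.074 4.173 3.615
endloop
endfacet
facet normal -0.905 0.268 -0.330
outer loop
vertex -3.074 4.173 3.615
vertex -3.084 3.068 2.744
vertex -3.294 3.711 3.843
endloop
endfacet
facet normal -0.162 0.498 0.852
outer loop
vertex -3.074 4.173 3.615
vertex -3.294 3.711 3.843
vertex -2.745 3.811 3.889
endloop
endfacet
facet normal 0.165 -0.498 -0.851
outer loop
vertex -3.084 3.068 2.744
vertex -2.535 3.169 2.791
vertex -2.755 2.707 3.019
endloop
endfacet
facet normal -0.793 -0.580 0.188
outer loop
vertex -3.084 3.068 2.744
vertex -2.755 2.707 3.019
vertex -3.294 3.711 3.843
endloop
endfacet
facet normal -0.793 -0.579 0.187
outer loop
vertex -3.294 3.711 3.843
vertex -2.755 2.707 3.019
vertex -2.966 3.35 4.117
endloop
endfacet
facet normal -0.162 0.499 0.851
outer loop
vertex -3.294 3.711 3.843
vertex -2.966 3.35 4.117
vertex -2.745 3.811 3.889
endloop
endfacet
facet normal 0.162 -0.498 -0.852
outer loop
vertex -2.755 2.707 3.019
vertex -2.535 3.169 2.791
vertex -2.206 2.807 3.065
endloop
endfacet
facet normal 0.111 -0.848 0.518
outer loop
vertex -2.755 2.707 3.019
vertex -2.206 2.807 3.065
vertex -2.966 3.35 4.117
endloop
endfacet
facet normal 0.110 -0.848 0.518
outer loop
vertex -2.966 3.35 4.117
vertex -2.206 2.807 3.065
vertex -2.417 3.45 4.164
endloop
endfacet
facet normal -0.164 0.499 0.851
outer loop
vertex -2.966 3.35 4.117
vertex -2.417 3.45 4.164
vertex -2.745 3.811 3.889
endloop
endfacet
facet normal 0.433 0.643 -0.631
outer loop
vertex 2.496 0.035 1.111
vertex 2.055 0.287 1.065
vertex 2.388 0.419 1.428
endloop
endfacet
facet normal 0.763 -0.270 0.587
outer loop
vertex 2.496 0.035 1.111
vertex 2.388 0.419 1.428
vertex 1.185 -1.007 2.335
endloop
endfacet
facet normal 0.432 0.644 -0.631
outer loop
vertex 2.388 0.419 1.428
vertex 2.055 0.287 1.065
vertex 1.947 0.671 1.383
endloop
endfacet
facet normal 0.157 0.433 0.888
outer loop
vertex 2.388 0.419 1.428
vertex 1.947 0.671 1.383
vertex 1.185 -1.007 2.335
endloop
endfacet
facet normal 0.432 0.644 -0.631
outer loop
vertex 1.947 0.671 1.383
vertex 2.055 0.287 1.065
vertex 1.614 0.539 1.02
endloop
endfacet
facet normal -0.700 0.565 0.436
outer loop
vertex 1.947 0.671 1.383
vertex 1.614 0.539 1.02
vertex 1.185 -1.007 2.335
endloop
endfacet
facet normal 0.432 0.643 -0.632
outer loop
vertex 1.614 0.539 1.02
vertex 2.055 0.287 1.065
vertex 1.722 0.154 0.702
endloop
endfacet
facet normal -0.949 -0.005 -0.316
outer loop
vertex 1.614 0.539 1.02
vertex 1.722 0.154 0.702
vertex 1.185 -1.007 2.335
endloop
endfacet
facet normal 0.432 0.643 -0.632
outer loop
vertex 1.722 0.154 0.702
vertex 2.055 0.287 1.065
vertex 2.163 -0.097 0.748
endloop
endfacet
facet normal -0.340 -0.710 -0.617
outer loop
vertex 1.722 0.154 0.702
vertex 2.163 -0.097 0.748
vertex 1.185 -1.007 2.335
endloop
endfacet
facet normal 0.433 0.643 -0.631
outer loop
vertex 2.163 -0.097 0.748
vertex 2.055 0.287 1.065
vertex 2.496 0.035 1.111
endloop
endfacet
facet normal 0.514 -0.842 -0.166
outer loop
vertex 2.163 -0.097 0.748
vertex 2.496 0.035 1.111
vertex 1.185 -1.007 2.335
endloop
endfacet

endsolid


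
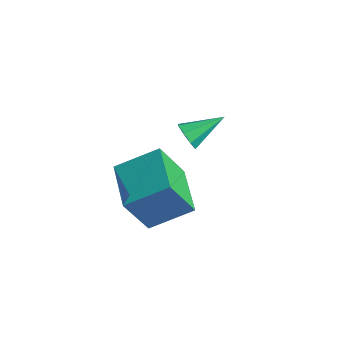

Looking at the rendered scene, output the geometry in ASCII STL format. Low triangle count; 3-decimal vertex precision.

solid 
facet normal -0.282 -0.866 -0.413
outer loop
vertex -1.026 1.959 -2.094
vertex -1.301 1.795 -1.562
vertex -1.48 2.097 -2.073
endloop
endfacet
facet normal 0.174 0.681 -0.711
outer loop
vertex -1.026 1.959 -2.094
vertex -1.48 2.097 -2.073
vertex -0.859 3.145 -0.918
endloop
endfacet
facet normal -0.283 -0.866 -0.412
outer loop
vertex -1.48 2.097 -2.073
vertex -1.301 1.795 -1.562
vertex -1.828 2.059 -1.754
endloop
endfacet
facet normal -0.481 0.762 -0.433
outer loop
vertex -1.48 2.097 -2.073
vertex -1.828 2.059 -1.754
vertex -0.859 3.145 -0.918
endloop
endfacet
facet normal -0.283 -0.866 -0.413
outer loop
vertex -1.828 2.059 -1.754
vertex -1.301 1.795 -1.562
vertex -1.868 1.866 -1.322
endloop
endfacet
facet normal -0.799 0.573 0.182
outer loop
vertex -1.828 2.059 -1.754
vertex -1.868 1.866 -1.322
vertex -0.859 3.145 -0.918
endloop
endfacet
facet normal -0.284 -0.865 -0.414
outer loop
vertex -1.868 1.866 -1.322
vertex -1.301 1.795 -1.562
vertex -1.576 1.631 -1.031
endloop
endfacet
facet normal -0.592 0.223 0.774
outer loop
vertex -1.868 1.866 -1.322
vertex -1.576 1.631 -1.031
vertex -0.859 3.145 -0.918
endloop
endfacet
facet normal -0.284 -0.865 -0.414
outer loop
vertex -1.576 1.631 -1.031
vertex -1.301 1.795 -1.562
vertex -1.122 1.492 -1.052
endloop
endfacet
facet normal 0.020 -0.084 0.996
outer loop
vertex -1.576 1.631 -1.031
vertex -1.122 1.492 -1.052
vertex -0.859 3.145 -0.918
endloop
endfacet
facet normal -0.283 -0.865 -0.415
outer loop
vertex -1.122 1.492 -1.052
vertex -1.301 1.795 -1.562
vertex -0.774 1.531 -1.371
endloop
endfacet
facet normal 0.676 -0.166 0.718
outer loop
vertex -1.122 1.492 -1.052
vertex -0.774 1.531 -1.371
vertex -0.859 3.145 -0.918
endloop
endfacet
facet normal -0.284 -0.865 -0.413
outer loop
vertex -0.774 1.531 -1.371
vertex -1.301 1.795 -1.562
vertex -0.734 1.724 -1.803
endloop
endfacet
facet normal 0.994 0.024 0.103
outer loop
vertex -0.774 1.531 -1.371
vertex -0.734 1.724 -1.803
vertex -0.859 3.145 -0.918
endloop
endfacet
facet normal -0.284 -0.865 -0.414
outer loop
vertex -0.734 1.724 -1.803
vertex -1.301 1.795 -1.562
vertex -1.026 1.959 -2.094
endloop
endfacet
facet normal 0.788 0.374 -0.489
outer loop
vertex -0.734 1.724 -1.803
vertex -1.026 1.959 -2.094
vertex -0.859 3.145 -0.918
endloop
endfacet
facet normal -0.461 -0.757 -0.464
outer loop
vertex 0.731 -2.573 -1.023
vertex -0.977 -1.651 -0.831
vertex 1.002 -1.729 -2.669
endloop
endfacet
facet normal 0.876 -0.473 -0.098
outer loop
vertex 1.817 -0.389 -1.849
vertex 0.731 -2.573 -1.023
vertex 1.002 -1.729 -2.669
endloop
endfacet
facet normal -0.460 -0.757 -0.464
outer loop
vertex 1.002 -1.729 -2.669
vertex -0.977 -1.651 -0.831
vertex -0.706 -0.807 -2.478
endloop
endfacet
facet normal 0.145 0.451 -0.881
outer loop
vertex -0.706 -0.807 -2.478
vertex 1.817 -0.389 -1.849
vertex 1.002 -1.729 -2.669
endloop
endfacet
facet normal -0.144 -0.451 0.881
outer loop
vertex 0.731 -2.573 -1.023
vertex -0.162 -0.311 -0.011
vertex -0.977 -1.651 -0.831
endloop
endfacet
facet normal 0.876 -0.473 -0.098
outer loop
vertex 1.546 -1.233 -0.202
vertex 0.731 -2.573 -1.023
vertex 1.817 -0.389 -1.849
endloop
endfacet
facet normal -0.145 -0.451 0.881
outer loop
vertex 1.546 -1.233 -0.202
vertex -0.162 -0.311 -0.011
vertex 0.731 -2.573 -1.023
endloop
endfacet
facet normal -0.876 0.473 0.098
outer loop
vertex -0.977 -1.651 -0.831
vertex -0.162 -0.311 -0.011
vertex -0.706 -0.807 -2.478
endloop
endfacet
facet normal 0.145 0.451 -0.880
outer loop
vertex 0.109 0.533 -1.657
vertex 1.817 -0.389 -1.849
vertex -0.706 -0.807 -2.478
endloop
endfacet
facet normal -0.876 0.473 0.098
outer loop
vertex -0.706 -0.807 -2.478
vertex -0.162 -0.311 -0.011
vertex 0.109 0.533 -1.657
endloop
endfacet
facet normal 0.461 0.757 0.464
outer loop
vertex 0.109 0.533 -1.657
vertex 1.546 -1.233 -0.202
vertex 1.817 -0.389 -1.849
endloop
endfacet
facet normal 0.460 0.757 0.464
outer loop
vertex -0.162 -0.311 -0.011
vertex 1.546 -1.233 -0.202
vertex 0.109 0.533 -1.657
endloop
endfacet

endsolid


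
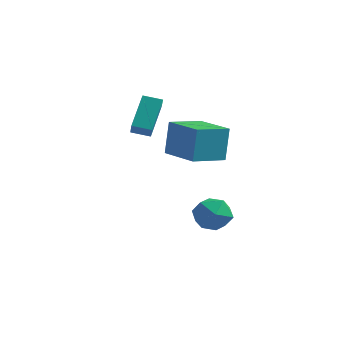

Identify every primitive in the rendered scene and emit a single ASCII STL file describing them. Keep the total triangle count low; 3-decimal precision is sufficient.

solid 
facet normal -0.405 0.624 -0.668
outer loop
vertex -1.441 0.641 3.075
vertex -0.531 0.988 2.847
vertex -1.259 -0.773 1.644
endloop
endfacet
facet normal -0.910 -0.347 0.227
outer loop
vertex -0.769 -1.528 2.453
vertex -1.441 0.641 3.075
vertex -1.259 -0.773 1.644
endloop
endfacet
facet normal -0.405 0.624 -0.668
outer loop
vertex -1.259 -0.773 1.644
vertex -0.531 0.988 2.847
vertex -0.349 -0.426 1.417
endloop
endfacet
facet normal 0.090 -0.700 -0.708
outer loop
vertex -0.349 -0.426 1.417
vertex -0.769 -1.528 2.453
vertex -1.259 -0.773 1.644
endloop
endfacet
facet normal -0.090 0.700 0.708
outer loop
vertex -1.441 0.641 3.075
vertex -0.041 0.233 3.656
vertex -0.531 0.988 2.847
endloop
endfacet
facet normal -0.910 -0.347 0.227
outer loop
vertex -0.951 -0.114 3.883
vertex -1.441 0.641 3.075
vertex -0.769 -1.528 2.453
endloop
endfacet
facet normal -0.090 0.700 0.709
outer loop
vertex -0.951 -0.114 3.883
vertex -0.041 0.233 3.656
vertex -1.441 0.641 3.075
endloop
endfacet
facet normal 0.910 0.347 -0.227
outer loop
vertex -0.531 0.988 2.847
vertex -0.041 0.233 3.656
vertex -0.349 -0.426 1.417
endloop
endfacet
facet normal 0.089 -0.700 -0.708
outer loop
vertex 0.141 -1.181 2.225
vertex -0.769 -1.528 2.453
vertex -0.349 -0.426 1.417
endloop
endfacet
facet normal 0.910 0.347 -0.227
outer loop
vertex -0.349 -0.426 1.417
vertex -0.041 0.233 3.656
vertex 0.141 -1.181 2.225
endloop
endfacet
facet normal 0.405 -0.624 0.668
outer loop
vertex 0.141 -1.181 2.225
vertex -0.951 -0.114 3.883
vertex -0.769 -1.528 2.453
endloop
endfacet
facet normal 0.405 -0.624 0.668
outer loop
vertex -0.041 0.233 3.656
vertex -0.951 -0.114 3.883
vertex 0.141 -1.181 2.225
endloop
endfacet
facet normal -0.754 -0.586 0.296
outer loop
vertex 1.893 -0.494 -3.035
vertex 2.542 -1.391 -3.156
vertex 2.509 -0.855 -2.18
endloop
endfacet
facet normal -0.798 0.059 0.600
outer loop
vertex 1.893 -0.494 -3.035
vertex 2.509 -0.855 -2.18
vertex 2.432 0.237 -2.39
endloop
endfacet
facet normal -0.835 0.545 0.079
outer loop
vertex 1.893 -0.494 -3.035
vertex 2.432 0.237 -2.39
vertex 2.417 0.375 -3.495
endloop
endfacet
facet normal -0.814 0.202 -0.545
outer loop
vertex 1.893 -0.494 -3.035
vertex 2.417 0.375 -3.495
vertex 2.485 -0.631 -3.969
endloop
endfacet
facet normal -0.764 -0.497 -0.411
outer loop
vertex 1.893 -0.494 -3.035
vertex 2.485 -0.631 -3.969
vertex 2.542 -1.391 -3.156
endloop
endfacet
facet normal -0.196 0.172 0.965
outer loop
vertex 2.432 0.237 -2.39
vertex 2.509 -0.855 -2.18
vertex 3.415 -0.209 -2.111
endloop
endfacet
facet normal -0.125 -0.871 0.474
outer loop
vertex 2.509 -0.855 -2.18
vertex 2.542 -1.391 -3.156
vertex 3.483 -1.215 -2.585
endloop
endfacet
facet normal -0.140 -0.728 -0.671
outer loop
vertex 2.542 -1.391 -3.156
vertex 2.485 -0.631 -3.969
vertex 3.468 -1.077 -3.69
endloop
endfacet
facet normal -0.220 0.404 -0.888
outer loop
vertex 2.485 -0.631 -3.969
vertex 2.417 0.375 -3.495
vertex 3.391 0.015 -3.9
endloop
endfacet
facet normal -0.254 0.959 0.123
outer loop
vertex 2.417 0.375 -3.495
vertex 2.432 0.237 -2.39
vertex 3.358 0.551 -2.924
endloop
endfacet
facet normal 0.814 -0.202 0.545
outer loop
vertex 4.007 -0.346 -3.045
vertex 3.415 -0.209 -2.111
vertex 3.483 -1.215 -2.585
endloop
endfacet
facet normal 0.835 -0.545 -0.079
outer loop
vertex 4.007 -0.346 -3.045
vertex 3.483 -1.215 -2.585
vertex 3.468 -1.077 -3.69
endloop
endfacet
facet normal 0.798 -0.059 -0.600
outer loop
vertex 4.007 -0.346 -3.045
vertex 3.468 -1.077 -3.69
vertex 3.391 0.015 -3.9
endloop
endfacet
facet normal 0.754 0.586 -0.296
outer loop
vertex 4.007 -0.346 -3.045
vertex 3.391 0.015 -3.9
vertex 3.358 0.551 -2.924
endloop
endfacet
facet normal 0.764 0.497 0.411
outer loop
vertex 4.007 -0.346 -3.045
vertex 3.358 0.551 -2.924
vertex 3.415 -0.209 -2.111
endloop
endfacet
facet normal 0.220 -0.404 0.888
outer loop
vertex 3.483 -1.215 -2.585
vertex 3.415 -0.209 -2.111
vertex 2.509 -0.855 -2.18
endloop
endfacet
facet normal 0.254 -0.959 -0.123
outer loop
vertex 3.468 -1.077 -3.69
vertex 3.483 -1.215 -2.585
vertex 2.542 -1.391 -3.156
endloop
endfacet
facet normal 0.196 -0.172 -0.965
outer loop
vertex 3.391 0.015 -3.9
vertex 3.468 -1.077 -3.69
vertex 2.485 -0.631 -3.969
endloop
endfacet
facet normal 0.125 0.871 -0.474
outer loop
vertex 3.358 0.551 -2.924
vertex 3.391 0.015 -3.9
vertex 2.417 0.375 -3.495
endloop
endfacet
facet normal 0.140 0.728 0.671
outer loop
vertex 3.415 -0.209 -2.111
vertex 3.358 0.551 -2.924
vertex 2.432 0.237 -2.39
endloop
endfacet
facet normal -0.893 0.436 -0.112
outer loop
vertex 1.22 -1.526 3.092
vertex 2.057 0.092 2.713
vertex 1.236 -1.962 1.263
endloop
endfacet
facet normal -0.450 -0.870 0.203
outer loop
vertex 3.183 -2.912 1.507
vertex 1.22 -1.526 3.092
vertex 1.236 -1.962 1.263
endloop
endfacet
facet normal -0.893 0.436 -0.112
outer loop
vertex 1.236 -1.962 1.263
vertex 2.057 0.092 2.713
vertex 2.073 -0.344 0.885
endloop
endfacet
facet normal 0.009 -0.232 -0.973
outer loop
vertex 2.073 -0.344 0.885
vertex 3.183 -2.912 1.507
vertex 1.236 -1.962 1.263
endloop
endfacet
facet normal -0.009 0.232 0.973
outer loop
vertex 1.22 -1.526 3.092
vertex 4.004 -0.858 2.957
vertex 2.057 0.092 2.713
endloop
endfacet
facet normal -0.450 -0.870 0.203
outer loop
vertex 3.167 -2.476 3.335
vertex 1.22 -1.526 3.092
vertex 3.183 -2.912 1.507
endloop
endfacet
facet normal -0.008 0.232 0.973
outer loop
vertex 3.167 -2.476 3.335
vertex 4.004 -0.858 2.957
vertex 1.22 -1.526 3.092
endloop
endfacet
facet normal 0.450 0.870 -0.203
outer loop
vertex 2.057 0.092 2.713
vertex 4.004 -0.858 2.957
vertex 2.073 -0.344 0.885
endloop
endfacet
facet normal 0.008 -0.232 -0.973
outer loop
vertex 4.02 -1.294 1.128
vertex 3.183 -2.912 1.507
vertex 2.073 -0.344 0.885
endloop
endfacet
facet normal 0.450 0.870 -0.203
outer loop
vertex 2.073 -0.344 0.885
vertex 4.004 -0.858 2.957
vertex 4.02 -1.294 1.128
endloop
endfacet
facet normal 0.893 -0.436 0.112
outer loop
vertex 4.02 -1.294 1.128
vertex 3.167 -2.476 3.335
vertex 3.183 -2.912 1.507
endloop
endfacet
facet normal 0.893 -0.436 0.112
outer loop
vertex 4.004 -0.858 2.957
vertex 3.167 -2.476 3.335
vertex 4.02 -1.294 1.128
endloop
endfacet

endsolid


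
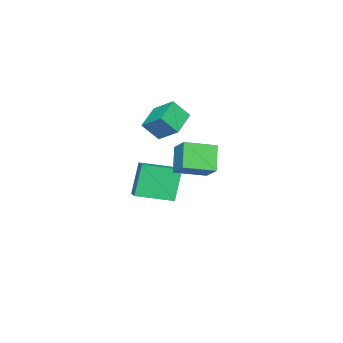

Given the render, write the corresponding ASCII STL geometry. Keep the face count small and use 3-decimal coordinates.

solid 
facet normal -0.923 -0.129 0.364
outer loop
vertex -1.998 -0.56 3.793
vertex -2.479 0.141 2.822
vertex -2.145 -1.771 2.99
endloop
endfacet
facet normal 0.372 -0.544 0.752
outer loop
vertex -0.641 -1.561 2.398
vertex -1.998 -0.56 3.793
vertex -2.145 -1.771 2.99
endloop
endfacet
facet normal -0.923 -0.129 0.363
outer loop
vertex -2.145 -1.771 2.99
vertex -2.479 0.141 2.822
vertex -2.625 -1.07 2.02
endloop
endfacet
facet normal -0.101 -0.829 -0.550
outer loop
vertex -2.625 -1.07 2.02
vertex -0.641 -1.561 2.398
vertex -2.145 -1.771 2.99
endloop
endfacet
facet normal 0.100 0.830 0.549
outer loop
vertex -1.998 -0.56 3.793
vertex -0.975 0.351 2.23
vertex -2.479 0.141 2.822
endloop
endfacet
facet normal 0.373 -0.543 0.752
outer loop
vertex -0.495 -0.35 3.2
vertex -1.998 -0.56 3.793
vertex -0.641 -1.561 2.398
endloop
endfacet
facet normal 0.101 0.829 0.549
outer loop
vertex -0.495 -0.35 3.2
vertex -0.975 0.351 2.23
vertex -1.998 -0.56 3.793
endloop
endfacet
facet normal -0.372 0.543 -0.753
outer loop
vertex -2.479 0.141 2.822
vertex -0.975 0.351 2.23
vertex -2.625 -1.07 2.02
endloop
endfacet
facet normal -0.101 -0.830 -0.549
outer loop
vertex -1.122 -0.86 1.427
vertex -0.641 -1.561 2.398
vertex -2.625 -1.07 2.02
endloop
endfacet
facet normal -0.373 0.544 -0.752
outer loop
vertex -2.625 -1.07 2.02
vertex -0.975 0.351 2.23
vertex -1.122 -0.86 1.427
endloop
endfacet
facet normal 0.923 0.130 -0.364
outer loop
vertex -1.122 -0.86 1.427
vertex -0.495 -0.35 3.2
vertex -0.641 -1.561 2.398
endloop
endfacet
facet normal 0.923 0.129 -0.363
outer loop
vertex -0.975 0.351 2.23
vertex -0.495 -0.35 3.2
vertex -1.122 -0.86 1.427
endloop
endfacet
facet normal -0.557 -0.292 0.777
outer loop
vertex 1.883 2.376 3.081
vertex 0.708 3.537 2.675
vertex 1.265 1.479 2.3
endloop
endfacet
facet normal 0.690 -0.683 0.239
outer loop
vertex 2.152 1.943 1.065
vertex 1.883 2.376 3.081
vertex 1.265 1.479 2.3
endloop
endfacet
facet normal -0.557 -0.292 0.777
outer loop
vertex 1.265 1.479 2.3
vertex 0.708 3.537 2.675
vertex 0.091 2.639 1.895
endloop
endfacet
facet normal -0.461 -0.670 -0.582
outer loop
vertex 0.091 2.639 1.895
vertex 2.152 1.943 1.065
vertex 1.265 1.479 2.3
endloop
endfacet
facet normal 0.461 0.670 0.582
outer loop
vertex 1.883 2.376 3.081
vertex 1.595 4.001 1.44
vertex 0.708 3.537 2.675
endloop
endfacet
facet normal 0.691 -0.682 0.239
outer loop
vertex 2.769 2.841 1.845
vertex 1.883 2.376 3.081
vertex 2.152 1.943 1.065
endloop
endfacet
facet normal 0.461 0.670 0.582
outer loop
vertex 2.769 2.841 1.845
vertex 1.595 4.001 1.44
vertex 1.883 2.376 3.081
endloop
endfacet
facet normal -0.691 0.682 -0.240
outer loop
vertex 0.708 3.537 2.675
vertex 1.595 4.001 1.44
vertex 0.091 2.639 1.895
endloop
endfacet
facet normal -0.461 -0.670 -0.582
outer loop
vertex 0.977 3.104 0.659
vertex 2.152 1.943 1.065
vertex 0.091 2.639 1.895
endloop
endfacet
facet normal -0.691 0.683 -0.238
outer loop
vertex 0.091 2.639 1.895
vertex 1.595 4.001 1.44
vertex 0.977 3.104 0.659
endloop
endfacet
facet normal 0.557 0.292 -0.777
outer loop
vertex 0.977 3.104 0.659
vertex 2.769 2.841 1.845
vertex 2.152 1.943 1.065
endloop
endfacet
facet normal 0.557 0.293 -0.777
outer loop
vertex 1.595 4.001 1.44
vertex 2.769 2.841 1.845
vertex 0.977 3.104 0.659
endloop
endfacet
facet normal -0.719 -0.632 -0.291
outer loop
vertex -4.112 -3.936 -2.1
vertex -5.382 -2.269 -2.581
vertex -3.334 -3.913 -4.073
endloop
endfacet
facet normal 0.591 -0.775 0.224
outer loop
vertex -2.558 -3.231 -3.759
vertex -4.112 -3.936 -2.1
vertex -3.334 -3.913 -4.073
endloop
endfacet
facet normal -0.719 -0.632 -0.291
outer loop
vertex -3.334 -3.913 -4.073
vertex -5.382 -2.269 -2.581
vertex -4.604 -2.246 -4.554
endloop
endfacet
facet normal 0.367 0.011 -0.930
outer loop
vertex -4.604 -2.246 -4.554
vertex -2.558 -3.231 -3.759
vertex -3.334 -3.913 -4.073
endloop
endfacet
facet normal -0.367 -0.011 0.930
outer loop
vertex -4.112 -3.936 -2.1
vertex -4.606 -1.587 -2.267
vertex -5.382 -2.269 -2.581
endloop
endfacet
facet normal 0.591 -0.775 0.224
outer loop
vertex -3.336 -3.254 -1.786
vertex -4.112 -3.936 -2.1
vertex -2.558 -3.231 -3.759
endloop
endfacet
facet normal -0.367 -0.011 0.930
outer loop
vertex -3.336 -3.254 -1.786
vertex -4.606 -1.587 -2.267
vertex -4.112 -3.936 -2.1
endloop
endfacet
facet normal -0.591 0.775 -0.224
outer loop
vertex -5.382 -2.269 -2.581
vertex -4.606 -1.587 -2.267
vertex -4.604 -2.246 -4.554
endloop
endfacet
facet normal 0.367 0.011 -0.930
outer loop
vertex -3.828 -1.564 -4.24
vertex -2.558 -3.231 -3.759
vertex -4.604 -2.246 -4.554
endloop
endfacet
facet normal -0.591 0.775 -0.224
outer loop
vertex -4.604 -2.246 -4.554
vertex -4.606 -1.587 -2.267
vertex -3.828 -1.564 -4.24
endloop
endfacet
facet normal 0.719 0.632 0.291
outer loop
vertex -3.828 -1.564 -4.24
vertex -3.336 -3.254 -1.786
vertex -2.558 -3.231 -3.759
endloop
endfacet
facet normal 0.719 0.632 0.291
outer loop
vertex -4.606 -1.587 -2.267
vertex -3.336 -3.254 -1.786
vertex -3.828 -1.564 -4.24
endloop
endfacet

endsolid


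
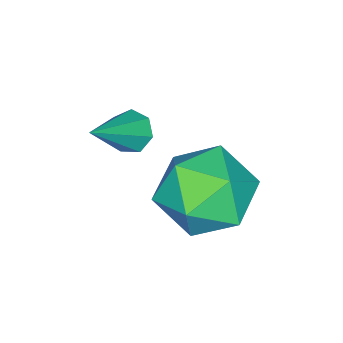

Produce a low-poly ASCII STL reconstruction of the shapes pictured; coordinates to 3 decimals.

solid 
facet normal -0.775 0.064 -0.628
outer loop
vertex -1.29 -3.212 0.508
vertex -1.526 -3.6 0.76
vertex -1.557 -3.089 0.85
endloop
endfacet
facet normal 0.429 0.903 0.010
outer loop
vertex -1.29 -3.212 0.508
vertex -1.557 -3.089 0.85
vertex -0.294 -3.7 1.76
endloop
endfacet
facet normal -0.775 0.064 -0.629
outer loop
vertex -1.557 -3.089 0.85
vertex -1.526 -3.6 0.76
vertex -1.801 -3.351 1.124
endloop
endfacet
facet normal -0.095 0.760 0.642
outer loop
vertex -1.557 -3.089 0.85
vertex -1.801 -3.351 1.124
vertex -0.294 -3.7 1.76
endloop
endfacet
facet normal -0.775 0.062 -0.628
outer loop
vertex -1.801 -3.351 1.124
vertex -1.526 -3.6 0.76
vertex -1.838 -3.8 1.125
endloop
endfacet
facet normal -0.382 0.034 0.924
outer loop
vertex -1.801 -3.351 1.124
vertex -1.838 -3.8 1.125
vertex -0.294 -3.7 1.76
endloop
endfacet
facet normal -0.775 0.063 -0.628
outer loop
vertex -1.838 -3.8 1.125
vertex -1.526 -3.6 0.76
vertex -1.64 -4.099 0.851
endloop
endfacet
facet normal -0.217 -0.734 0.644
outer loop
vertex -1.838 -3.8 1.125
vertex -1.64 -4.099 0.851
vertex -0.294 -3.7 1.76
endloop
endfacet
facet normal -0.776 0.063 -0.628
outer loop
vertex -1.64 -4.099 0.851
vertex -1.526 -3.6 0.76
vertex -1.356 -4.022 0.508
endloop
endfacet
facet normal 0.276 -0.961 0.013
outer loop
vertex -1.64 -4.099 0.851
vertex -1.356 -4.022 0.508
vertex -0.294 -3.7 1.76
endloop
endfacet
facet normal -0.775 0.064 -0.629
outer loop
vertex -1.356 -4.022 0.508
vertex -1.526 -3.6 0.76
vertex -1.2 -3.627 0.356
endloop
endfacet
facet normal 0.727 -0.477 -0.494
outer loop
vertex -1.356 -4.022 0.508
vertex -1.2 -3.627 0.356
vertex -0.294 -3.7 1.76
endloop
endfacet
facet normal -0.775 0.062 -0.629
outer loop
vertex -1.2 -3.627 0.356
vertex -1.526 -3.6 0.76
vertex -1.29 -3.212 0.508
endloop
endfacet
facet normal 0.794 0.353 -0.494
outer loop
vertex -1.2 -3.627 0.356
vertex -1.29 -3.212 0.508
vertex -0.294 -3.7 1.76
endloop
endfacet
facet normal -0.080 0.017 0.997
outer loop
vertex -1.383 -1.157 0.719
vertex -2.235 -1.921 0.664
vertex -1.15 -2.279 0.757
endloop
endfacet
facet normal 0.591 0.150 0.793
outer loop
vertex -1.383 -1.157 0.719
vertex -1.15 -2.279 0.757
vertex -0.491 -1.578 0.134
endloop
endfacet
facet normal 0.584 0.723 0.370
outer loop
vertex -1.383 -1.157 0.719
vertex -0.491 -1.578 0.134
vertex -1.169 -0.786 -0.344
endloop
endfacet
facet normal -0.092 0.946 0.311
outer loop
vertex -1.383 -1.157 0.719
vertex -1.169 -0.786 -0.344
vertex -2.247 -0.999 -0.017
endloop
endfacet
facet normal -0.502 0.510 0.699
outer loop
vertex -1.383 -1.157 0.719
vertex -2.247 -0.999 -0.017
vertex -2.235 -1.921 0.664
endloop
endfacet
facet normal 0.818 -0.407 0.407
outer loop
vertex -0.491 -1.578 0.134
vertex -1.15 -2.279 0.757
vertex -0.793 -2.601 -0.283
endloop
endfacet
facet normal -0.268 -0.621 0.737
outer loop
vertex -1.15 -2.279 0.757
vertex -2.235 -1.921 0.664
vertex -1.871 -2.814 0.044
endloop
endfacet
facet normal -0.951 0.176 0.256
outer loop
vertex -2.235 -1.921 0.664
vertex -2.247 -0.999 -0.017
vertex -2.549 -2.022 -0.434
endloop
endfacet
facet normal -0.287 0.883 -0.372
outer loop
vertex -2.247 -0.999 -0.017
vertex -1.169 -0.786 -0.344
vertex -1.89 -1.321 -1.057
endloop
endfacet
facet normal 0.806 0.522 -0.279
outer loop
vertex -1.169 -0.786 -0.344
vertex -0.491 -1.578 0.134
vertex -0.805 -1.679 -0.964
endloop
endfacet
facet normal 0.092 -0.946 -0.311
outer loop
vertex -1.657 -2.443 -1.019
vertex -0.793 -2.601 -0.283
vertex -1.871 -2.814 0.044
endloop
endfacet
facet normal -0.584 -0.723 -0.370
outer loop
vertex -1.657 -2.443 -1.019
vertex -1.871 -2.814 0.044
vertex -2.549 -2.022 -0.434
endloop
endfacet
facet normal -0.591 -0.150 -0.793
outer loop
vertex -1.657 -2.443 -1.019
vertex -2.549 -2.022 -0.434
vertex -1.89 -1.321 -1.057
endloop
endfacet
facet normal 0.080 -0.017 -0.997
outer loop
vertex -1.657 -2.443 -1.019
vertex -1.89 -1.321 -1.057
vertex -0.805 -1.679 -0.964
endloop
endfacet
facet normal 0.502 -0.510 -0.699
outer loop
vertex -1.657 -2.443 -1.019
vertex -0.805 -1.679 -0.964
vertex -0.793 -2.601 -0.283
endloop
endfacet
facet normal 0.287 -0.883 0.372
outer loop
vertex -1.871 -2.814 0.044
vertex -0.793 -2.601 -0.283
vertex -1.15 -2.279 0.757
endloop
endfacet
facet normal -0.806 -0.522 0.279
outer loop
vertex -2.549 -2.022 -0.434
vertex -1.871 -2.814 0.044
vertex -2.235 -1.921 0.664
endloop
endfacet
facet normal -0.818 0.407 -0.407
outer loop
vertex -1.89 -1.321 -1.057
vertex -2.549 -2.022 -0.434
vertex -2.247 -0.999 -0.017
endloop
endfacet
facet normal 0.268 0.621 -0.737
outer loop
vertex -0.805 -1.679 -0.964
vertex -1.89 -1.321 -1.057
vertex -1.169 -0.786 -0.344
endloop
endfacet
facet normal 0.951 -0.176 -0.256
outer loop
vertex -0.793 -2.601 -0.283
vertex -0.805 -1.679 -0.964
vertex -0.491 -1.578 0.134
endloop
endfacet

endsolid


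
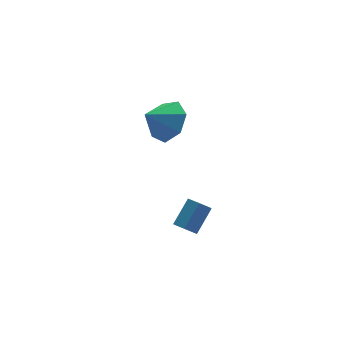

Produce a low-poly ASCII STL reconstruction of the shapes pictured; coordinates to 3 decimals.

solid 
facet normal -0.681 -0.346 -0.645
outer loop
vertex -1.646 -1.842 -0.159
vertex -2.063 -1.655 0.181
vertex -1.851 -1.315 -0.225
endloop
endfacet
facet normal 0.637 0.153 -0.756
outer loop
vertex -1.646 -1.842 -0.159
vertex -1.851 -1.315 -0.225
vertex -0.76 -1.393 0.679
endloop
endfacet
facet normal 0.637 0.155 -0.755
outer loop
vertex -0.76 -1.393 0.679
vertex -1.851 -1.315 -0.225
vertex -0.965 -0.866 0.614
endloop
endfacet
facet normal 0.682 0.345 0.645
outer loop
vertex -0.76 -1.393 0.679
vertex -0.965 -0.866 0.614
vertex -1.177 -1.205 1.019
endloop
endfacet
facet normal -0.682 -0.345 -0.645
outer loop
vertex -1.851 -1.315 -0.225
vertex -2.063 -1.655 0.181
vertex -2.268 -1.127 0.115
endloop
endfacet
facet normal 0.007 0.879 -0.477
outer loop
vertex -1.851 -1.315 -0.225
vertex -2.268 -1.127 0.115
vertex -0.965 -0.866 0.614
endloop
endfacet
facet normal 0.007 0.879 -0.477
outer loop
vertex -0.965 -0.866 0.614
vertex -2.268 -1.127 0.115
vertex -1.383 -0.678 0.954
endloop
endfacet
facet normal 0.681 0.346 0.646
outer loop
vertex -0.965 -0.866 0.614
vertex -1.383 -0.678 0.954
vertex -1.177 -1.205 1.019
endloop
endfacet
facet normal -0.682 -0.345 -0.645
outer loop
vertex -2.268 -1.127 0.115
vertex -2.063 -1.655 0.181
vertex -2.48 -1.467 0.521
endloop
endfacet
facet normal -0.631 0.725 0.278
outer loop
vertex -2.268 -1.127 0.115
vertex -2.48 -1.467 0.521
vertex -1.383 -0.678 0.954
endloop
endfacet
facet normal -0.631 0.724 0.279
outer loop
vertex -1.383 -0.678 0.954
vertex -2.48 -1.467 0.521
vertex -1.594 -1.018 1.359
endloop
endfacet
facet normal 0.681 0.346 0.645
outer loop
vertex -1.383 -0.678 0.954
vertex -1.594 -1.018 1.359
vertex -1.177 -1.205 1.019
endloop
endfacet
facet normal -0.682 -0.345 -0.645
outer loop
vertex -2.48 -1.467 0.521
vertex -2.063 -1.655 0.181
vertex -2.275 -1.994 0.586
endloop
endfacet
facet normal -0.636 -0.154 0.756
outer loop
vertex -2.48 -1.467 0.521
vertex -2.275 -1.994 0.586
vertex -1.594 -1.018 1.359
endloop
endfacet
facet normal -0.637 -0.153 0.755
outer loop
vertex -1.594 -1.018 1.359
vertex -2.275 -1.994 0.586
vertex -1.389 -1.545 1.425
endloop
endfacet
facet normal 0.681 0.346 0.645
outer loop
vertex -1.594 -1.018 1.359
vertex -1.389 -1.545 1.425
vertex -1.177 -1.205 1.019
endloop
endfacet
facet normal -0.681 -0.346 -0.646
outer loop
vertex -2.275 -1.994 0.586
vertex -2.063 -1.655 0.181
vertex -1.857 -2.182 0.246
endloop
endfacet
facet normal -0.007 -0.879 0.477
outer loop
vertex -2.275 -1.994 0.586
vertex -1.857 -2.182 0.246
vertex -1.389 -1.545 1.425
endloop
endfacet
facet normal -0.007 -0.879 0.477
outer loop
vertex -1.389 -1.545 1.425
vertex -1.857 -2.182 0.246
vertex -0.972 -1.733 1.085
endloop
endfacet
facet normal 0.682 0.345 0.645
outer loop
vertex -1.389 -1.545 1.425
vertex -0.972 -1.733 1.085
vertex -1.177 -1.205 1.019
endloop
endfacet
facet normal -0.681 -0.346 -0.645
outer loop
vertex -1.857 -2.182 0.246
vertex -2.063 -1.655 0.181
vertex -1.646 -1.842 -0.159
endloop
endfacet
facet normal 0.631 -0.724 -0.279
outer loop
vertex -1.857 -2.182 0.246
vertex -1.646 -1.842 -0.159
vertex -0.972 -1.733 1.085
endloop
endfacet
facet normal 0.630 -0.725 -0.278
outer loop
vertex -0.972 -1.733 1.085
vertex -1.646 -1.842 -0.159
vertex -0.76 -1.393 0.679
endloop
endfacet
facet normal 0.682 0.345 0.645
outer loop
vertex -0.972 -1.733 1.085
vertex -0.76 -1.393 0.679
vertex -1.177 -1.205 1.019
endloop
endfacet
facet normal 0.781 -0.036 -0.623
outer loop
vertex 0.437 2.898 2.79
vertex -0.094 3.506 2.089
vertex 0.553 3.814 2.883
endloop
endfacet
facet normal 0.033 -0.105 0.994
outer loop
vertex 0.437 2.898 2.79
vertex 0.553 3.814 2.883
vertex -1.126 3.554 2.911
endloop
endfacet
facet normal 0.782 -0.037 -0.623
outer loop
vertex 0.553 3.814 2.883
vertex -0.094 3.506 2.089
vertex 0.182 4.499 2.377
endloop
endfacet
facet normal -0.074 0.566 0.821
outer loop
vertex 0.553 3.814 2.883
vertex 0.182 4.499 2.377
vertex -1.126 3.554 2.911
endloop
endfacet
facet normal 0.781 -0.036 -0.624
outer loop
vertex 0.182 4.499 2.377
vertex -0.094 3.506 2.089
vertex -0.398 4.436 1.655
endloop
endfacet
facet normal -0.472 0.827 0.307
outer loop
vertex 0.182 4.499 2.377
vertex -0.398 4.436 1.655
vertex -1.126 3.554 2.911
endloop
endfacet
facet normal 0.781 -0.036 -0.624
outer loop
vertex -0.398 4.436 1.655
vertex -0.094 3.506 2.089
vertex -0.749 3.673 1.259
endloop
endfacet
facet normal -0.862 0.481 -0.162
outer loop
vertex -0.398 4.436 1.655
vertex -0.749 3.673 1.259
vertex -1.126 3.554 2.911
endloop
endfacet
facet normal 0.781 -0.036 -0.624
outer loop
vertex -0.749 3.673 1.259
vertex -0.094 3.506 2.089
vertex -0.607 2.784 1.488
endloop
endfacet
facet normal -0.949 -0.211 -0.232
outer loop
vertex -0.749 3.673 1.259
vertex -0.607 2.784 1.488
vertex -1.126 3.554 2.911
endloop
endfacet
facet normal 0.781 -0.036 -0.624
outer loop
vertex -0.607 2.784 1.488
vertex -0.094 3.506 2.089
vertex -0.079 2.439 2.169
endloop
endfacet
facet normal -0.669 -0.728 0.150
outer loop
vertex -0.607 2.784 1.488
vertex -0.079 2.439 2.169
vertex -1.126 3.554 2.911
endloop
endfacet
facet normal 0.781 -0.036 -0.623
outer loop
vertex -0.079 2.439 2.169
vertex -0.094 3.506 2.089
vertex 0.437 2.898 2.79
endloop
endfacet
facet normal -0.232 -0.680 0.695
outer loop
vertex -0.079 2.439 2.169
vertex 0.437 2.898 2.79
vertex -1.126 3.554 2.911
endloop
endfacet

endsolid
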